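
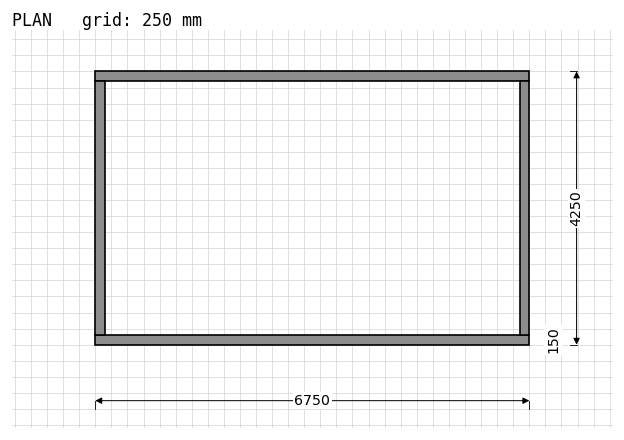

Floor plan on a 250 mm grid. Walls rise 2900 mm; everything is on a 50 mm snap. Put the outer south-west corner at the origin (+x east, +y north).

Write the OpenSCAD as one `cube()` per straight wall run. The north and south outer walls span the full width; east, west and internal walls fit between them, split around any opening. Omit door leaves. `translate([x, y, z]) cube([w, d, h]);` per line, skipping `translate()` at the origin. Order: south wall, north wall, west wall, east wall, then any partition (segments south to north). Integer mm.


cube([6750, 150, 2900]);
translate([0, 4100, 0]) cube([6750, 150, 2900]);
translate([0, 150, 0]) cube([150, 3950, 2900]);
translate([6600, 150, 0]) cube([150, 3950, 2900]);


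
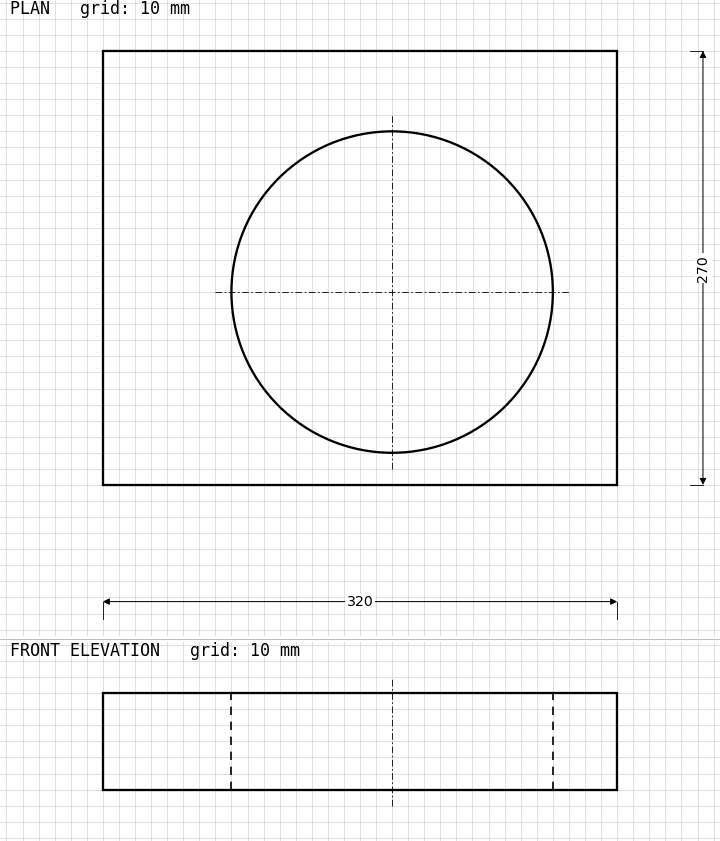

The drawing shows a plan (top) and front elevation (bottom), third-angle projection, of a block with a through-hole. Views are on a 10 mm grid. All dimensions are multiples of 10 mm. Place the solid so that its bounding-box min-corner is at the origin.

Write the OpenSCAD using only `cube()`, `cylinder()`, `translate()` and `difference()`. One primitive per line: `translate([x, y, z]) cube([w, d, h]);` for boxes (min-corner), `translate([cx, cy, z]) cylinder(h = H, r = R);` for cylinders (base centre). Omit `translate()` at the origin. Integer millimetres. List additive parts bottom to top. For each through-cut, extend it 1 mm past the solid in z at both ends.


difference() {
  cube([320, 270, 60]);
  translate([180, 120, -1]) cylinder(h = 62, r = 100);
}


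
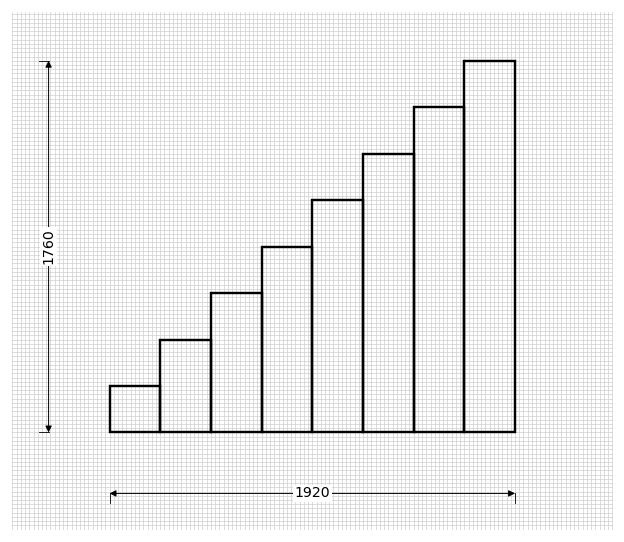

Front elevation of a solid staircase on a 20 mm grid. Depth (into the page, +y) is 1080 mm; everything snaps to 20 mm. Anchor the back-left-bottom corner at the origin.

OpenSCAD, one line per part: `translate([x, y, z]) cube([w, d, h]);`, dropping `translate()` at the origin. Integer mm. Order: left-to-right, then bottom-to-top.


cube([240, 1080, 220]);
translate([240, 0, 0]) cube([240, 1080, 440]);
translate([480, 0, 0]) cube([240, 1080, 660]);
translate([720, 0, 0]) cube([240, 1080, 880]);
translate([960, 0, 0]) cube([240, 1080, 1100]);
translate([1200, 0, 0]) cube([240, 1080, 1320]);
translate([1440, 0, 0]) cube([240, 1080, 1540]);
translate([1680, 0, 0]) cube([240, 1080, 1760]);


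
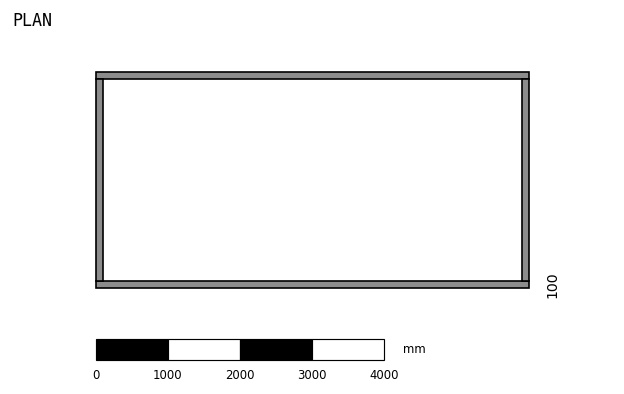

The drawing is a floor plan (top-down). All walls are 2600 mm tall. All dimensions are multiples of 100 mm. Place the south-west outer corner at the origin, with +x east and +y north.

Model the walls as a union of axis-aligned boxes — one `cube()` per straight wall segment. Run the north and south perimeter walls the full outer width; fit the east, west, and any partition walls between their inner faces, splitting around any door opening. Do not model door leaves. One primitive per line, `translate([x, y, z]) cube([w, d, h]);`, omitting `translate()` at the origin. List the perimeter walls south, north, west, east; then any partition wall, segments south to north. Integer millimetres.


cube([6000, 100, 2600]);
translate([0, 2900, 0]) cube([6000, 100, 2600]);
translate([0, 100, 0]) cube([100, 2800, 2600]);
translate([5900, 100, 0]) cube([100, 2800, 2600]);


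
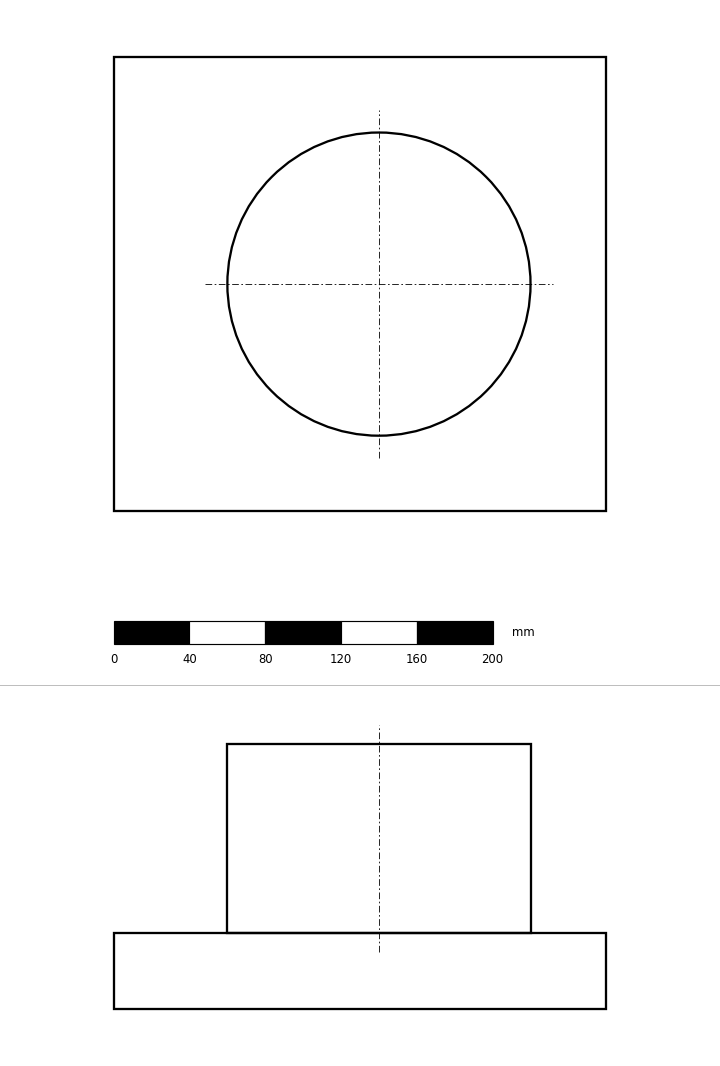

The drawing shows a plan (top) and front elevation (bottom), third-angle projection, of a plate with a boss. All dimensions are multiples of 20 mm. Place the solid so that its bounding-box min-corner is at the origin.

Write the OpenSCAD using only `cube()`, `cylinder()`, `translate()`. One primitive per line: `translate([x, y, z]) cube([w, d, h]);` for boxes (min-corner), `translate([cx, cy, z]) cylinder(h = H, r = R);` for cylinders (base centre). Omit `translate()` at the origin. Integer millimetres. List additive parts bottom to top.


cube([260, 240, 40]);
translate([140, 120, 40]) cylinder(h = 100, r = 80);


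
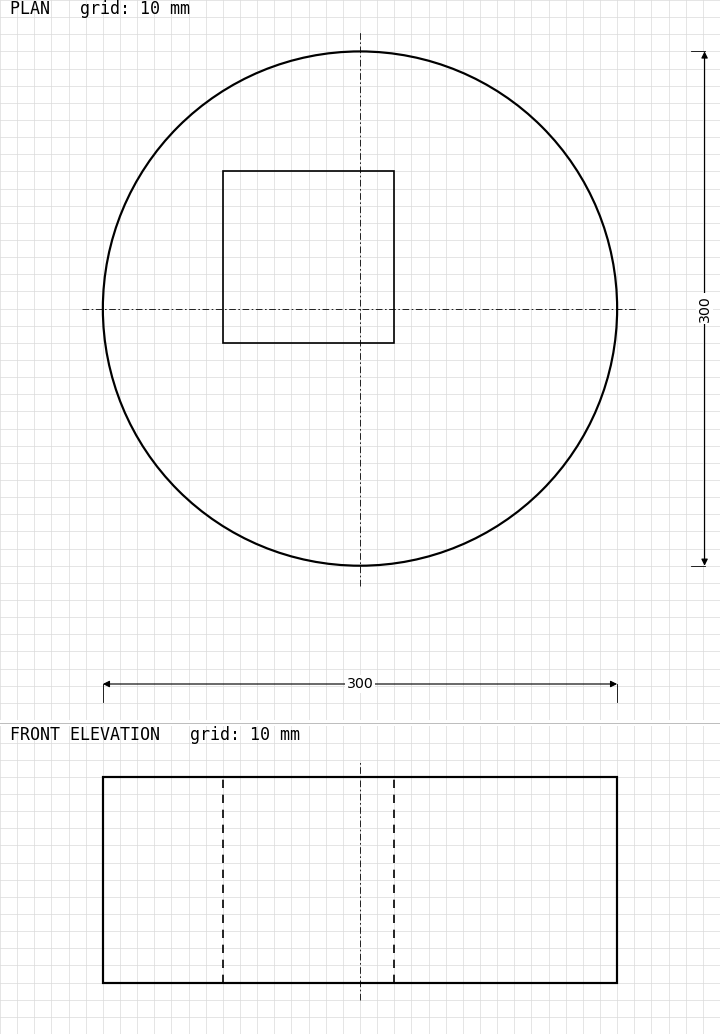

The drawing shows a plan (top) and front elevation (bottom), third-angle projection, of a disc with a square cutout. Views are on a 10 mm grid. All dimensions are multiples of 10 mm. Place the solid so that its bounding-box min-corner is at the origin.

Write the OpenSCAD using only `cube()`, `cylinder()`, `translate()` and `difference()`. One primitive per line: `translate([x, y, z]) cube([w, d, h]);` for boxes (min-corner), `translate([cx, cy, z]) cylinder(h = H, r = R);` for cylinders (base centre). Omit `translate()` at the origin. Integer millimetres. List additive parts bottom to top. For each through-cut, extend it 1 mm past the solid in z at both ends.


difference() {
  translate([150, 150, 0]) cylinder(h = 120, r = 150);
  translate([70, 130, -1]) cube([100, 100, 122]);
}


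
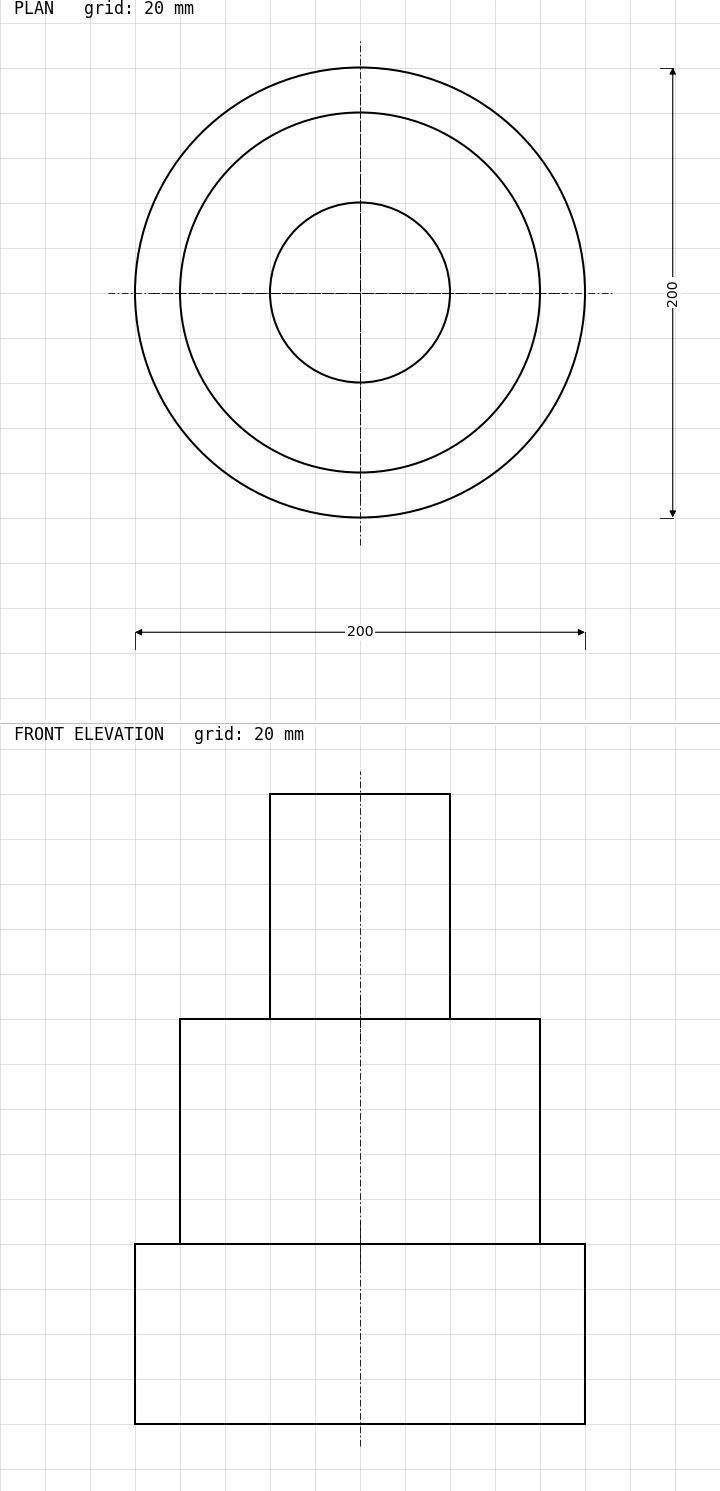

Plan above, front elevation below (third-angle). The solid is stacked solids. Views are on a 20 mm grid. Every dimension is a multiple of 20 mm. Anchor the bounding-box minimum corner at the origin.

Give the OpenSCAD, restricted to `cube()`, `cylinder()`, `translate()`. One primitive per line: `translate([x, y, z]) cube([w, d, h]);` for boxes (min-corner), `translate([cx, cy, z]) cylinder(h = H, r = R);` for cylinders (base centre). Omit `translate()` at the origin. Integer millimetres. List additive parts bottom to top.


translate([100, 100, 0]) cylinder(h = 80, r = 100);
translate([100, 100, 80]) cylinder(h = 100, r = 80);
translate([100, 100, 180]) cylinder(h = 100, r = 40);


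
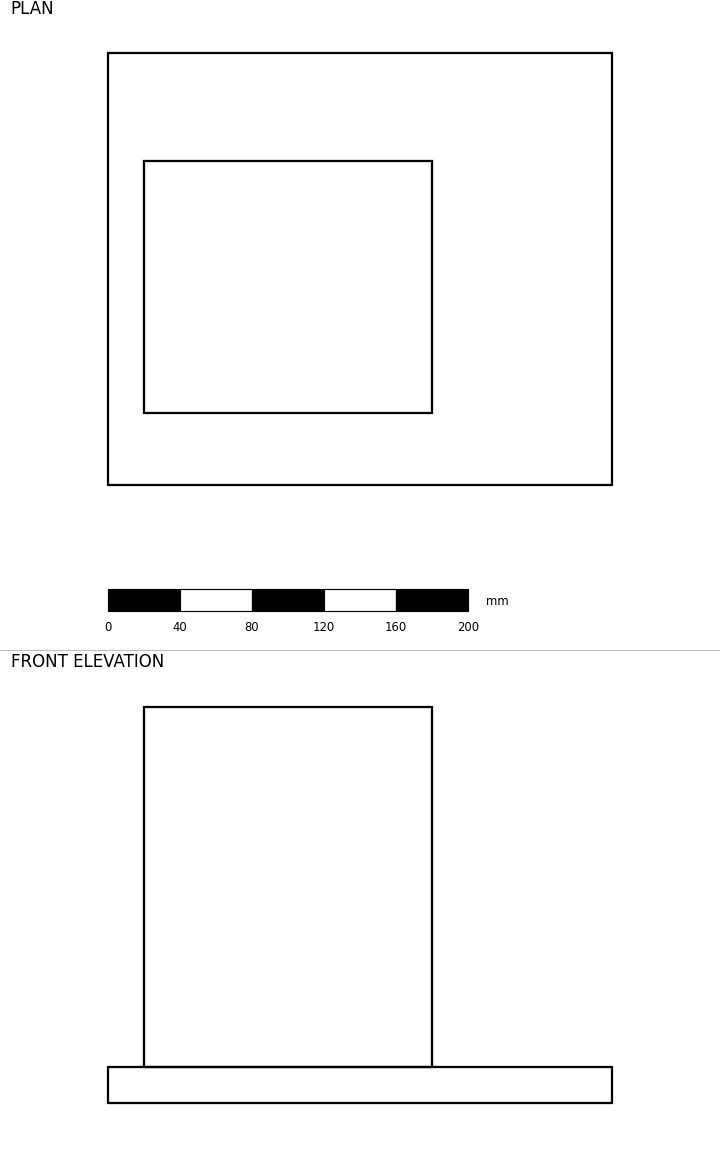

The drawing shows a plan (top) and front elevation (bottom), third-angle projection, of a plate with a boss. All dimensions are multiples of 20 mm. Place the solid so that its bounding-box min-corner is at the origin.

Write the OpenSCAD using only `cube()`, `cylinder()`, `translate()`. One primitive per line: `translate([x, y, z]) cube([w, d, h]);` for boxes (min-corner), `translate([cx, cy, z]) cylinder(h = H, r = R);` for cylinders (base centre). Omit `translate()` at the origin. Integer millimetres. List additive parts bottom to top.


cube([280, 240, 20]);
translate([20, 40, 20]) cube([160, 140, 200]);


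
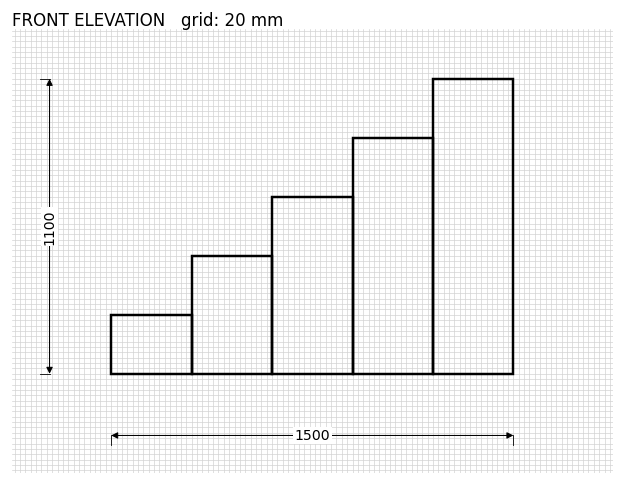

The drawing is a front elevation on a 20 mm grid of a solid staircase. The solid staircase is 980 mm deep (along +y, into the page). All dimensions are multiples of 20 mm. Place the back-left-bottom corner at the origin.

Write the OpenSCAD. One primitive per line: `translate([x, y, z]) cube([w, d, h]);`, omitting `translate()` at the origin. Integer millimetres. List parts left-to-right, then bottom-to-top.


cube([300, 980, 220]);
translate([300, 0, 0]) cube([300, 980, 440]);
translate([600, 0, 0]) cube([300, 980, 660]);
translate([900, 0, 0]) cube([300, 980, 880]);
translate([1200, 0, 0]) cube([300, 980, 1100]);


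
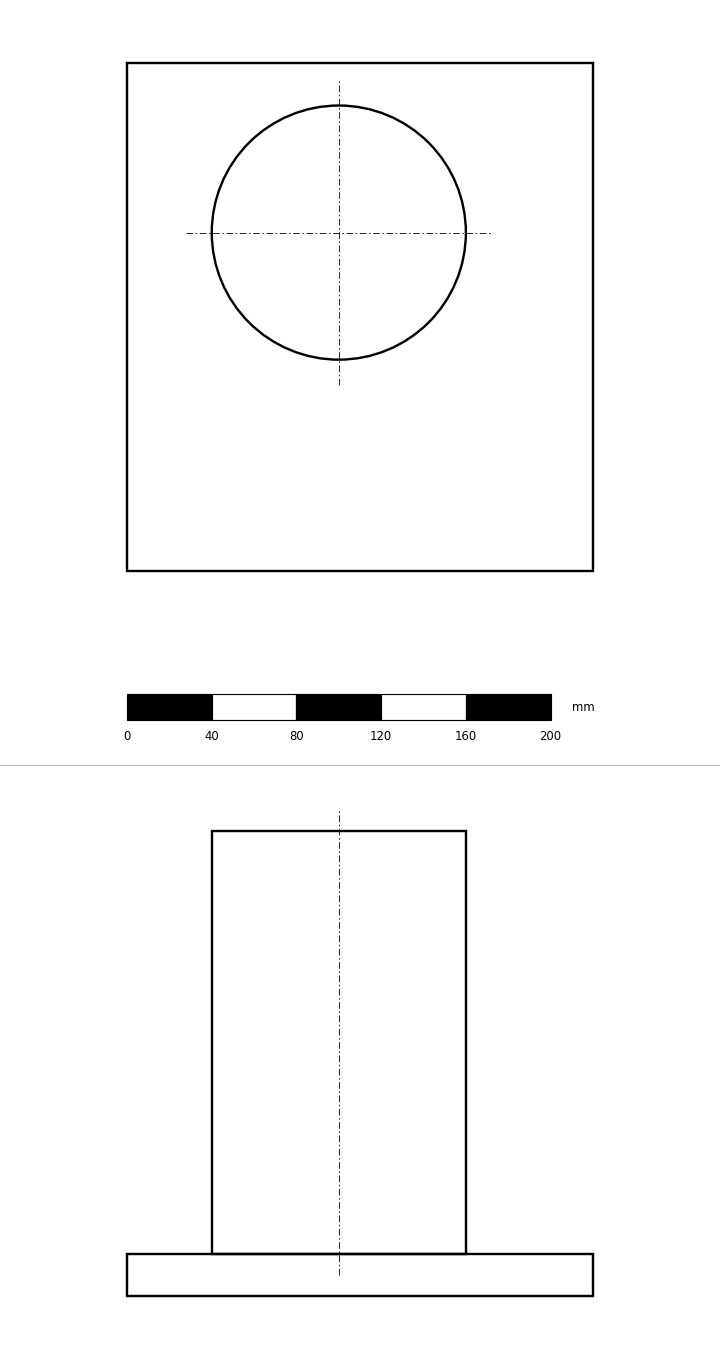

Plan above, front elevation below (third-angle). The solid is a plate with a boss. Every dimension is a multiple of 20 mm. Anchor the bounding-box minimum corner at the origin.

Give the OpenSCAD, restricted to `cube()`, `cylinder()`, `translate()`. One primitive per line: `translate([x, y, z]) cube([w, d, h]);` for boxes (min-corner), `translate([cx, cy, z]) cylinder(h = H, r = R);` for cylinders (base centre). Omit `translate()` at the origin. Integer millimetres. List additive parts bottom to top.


cube([220, 240, 20]);
translate([100, 160, 20]) cylinder(h = 200, r = 60);


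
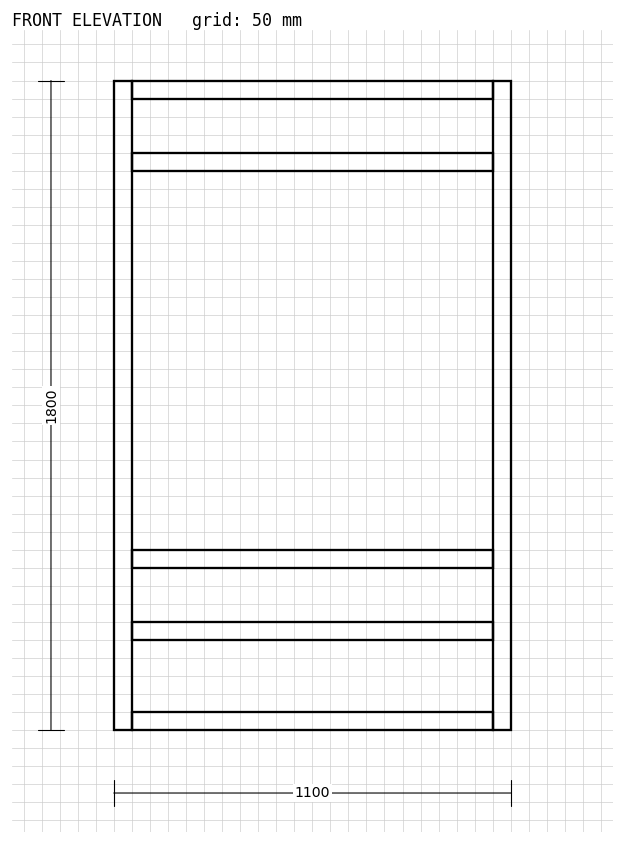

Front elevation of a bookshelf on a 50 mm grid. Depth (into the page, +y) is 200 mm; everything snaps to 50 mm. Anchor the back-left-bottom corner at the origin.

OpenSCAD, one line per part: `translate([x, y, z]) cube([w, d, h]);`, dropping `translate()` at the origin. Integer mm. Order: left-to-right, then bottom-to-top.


cube([50, 200, 1800]);
translate([50, 0, 0]) cube([1000, 200, 50]);
translate([50, 0, 250]) cube([1000, 200, 50]);
translate([50, 0, 450]) cube([1000, 200, 50]);
translate([50, 0, 1550]) cube([1000, 200, 50]);
translate([50, 0, 1750]) cube([1000, 200, 50]);
translate([1050, 0, 0]) cube([50, 200, 1800]);


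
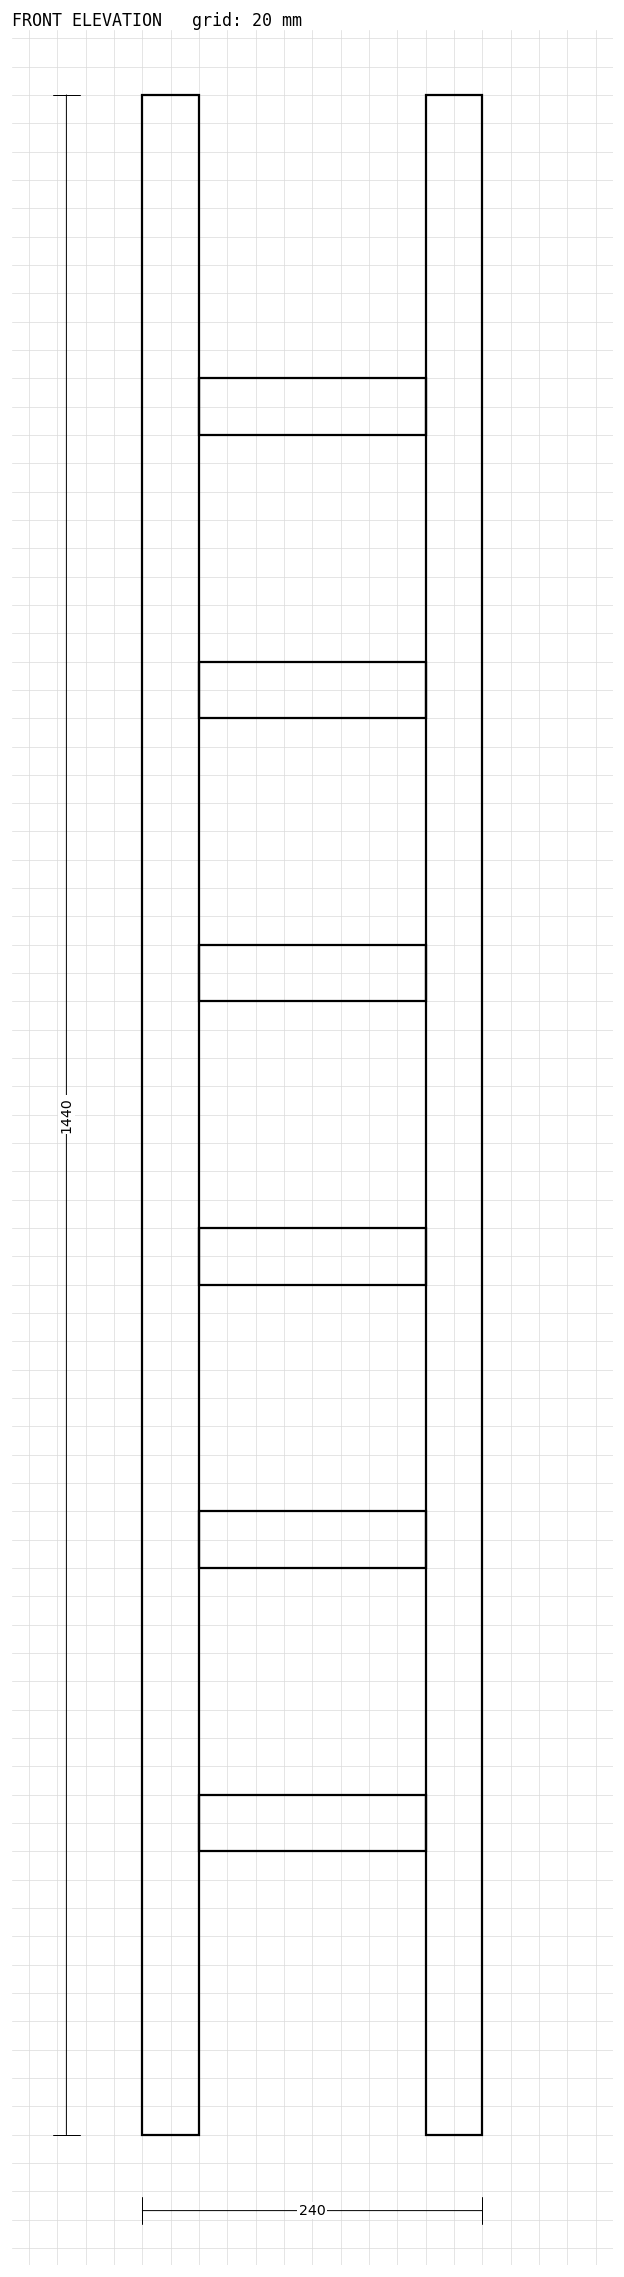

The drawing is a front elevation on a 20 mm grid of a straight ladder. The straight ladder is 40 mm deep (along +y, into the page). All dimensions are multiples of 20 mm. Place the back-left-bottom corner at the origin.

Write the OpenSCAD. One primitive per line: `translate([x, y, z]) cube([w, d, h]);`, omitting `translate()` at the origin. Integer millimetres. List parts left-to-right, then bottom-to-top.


cube([40, 40, 1440]);
translate([40, 0, 200]) cube([160, 40, 40]);
translate([40, 0, 400]) cube([160, 40, 40]);
translate([40, 0, 600]) cube([160, 40, 40]);
translate([40, 0, 800]) cube([160, 40, 40]);
translate([40, 0, 1000]) cube([160, 40, 40]);
translate([40, 0, 1200]) cube([160, 40, 40]);
translate([200, 0, 0]) cube([40, 40, 1440]);


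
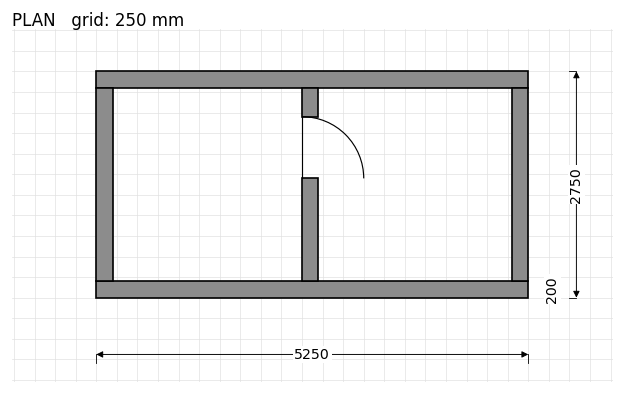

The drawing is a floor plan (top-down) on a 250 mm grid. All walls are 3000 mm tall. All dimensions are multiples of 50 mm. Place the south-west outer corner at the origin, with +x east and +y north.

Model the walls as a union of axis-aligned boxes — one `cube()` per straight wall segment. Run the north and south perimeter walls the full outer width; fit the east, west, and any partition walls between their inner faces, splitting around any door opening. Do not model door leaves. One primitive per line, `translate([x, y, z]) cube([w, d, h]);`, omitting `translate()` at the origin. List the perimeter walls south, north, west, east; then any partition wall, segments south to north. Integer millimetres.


cube([5250, 200, 3000]);
translate([0, 2550, 0]) cube([5250, 200, 3000]);
translate([0, 200, 0]) cube([200, 2350, 3000]);
translate([5050, 200, 0]) cube([200, 2350, 3000]);
translate([2500, 200, 0]) cube([200, 1250, 3000]);
translate([2500, 2200, 0]) cube([200, 350, 3000]);


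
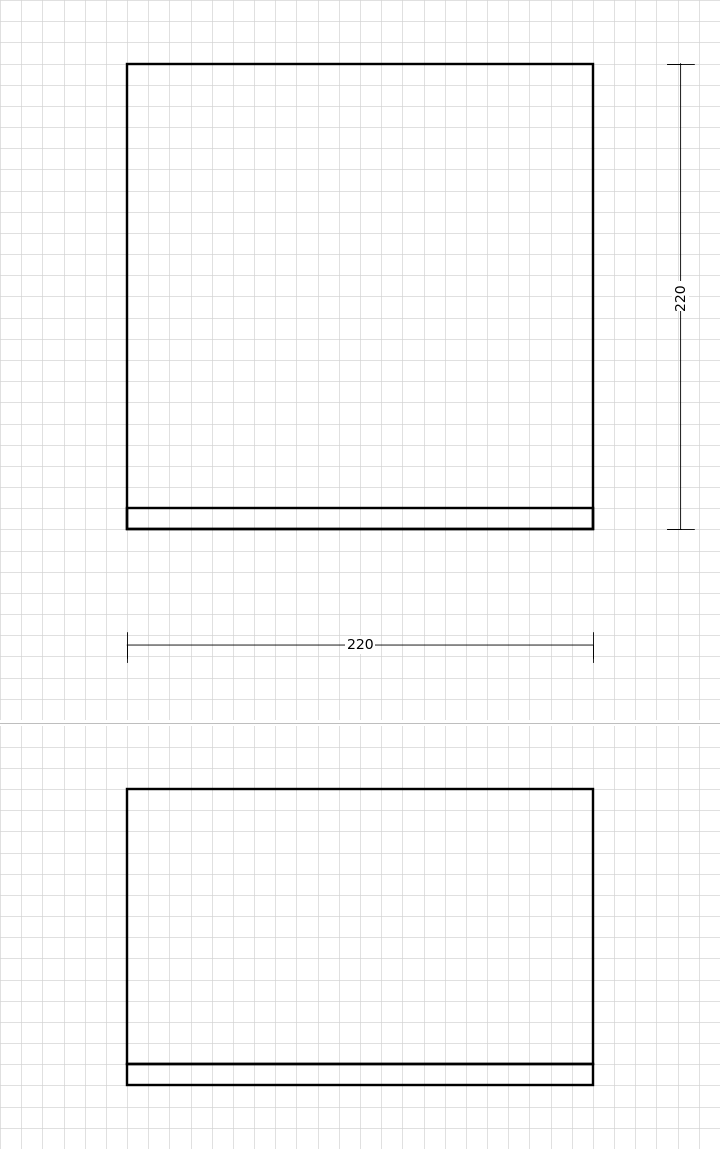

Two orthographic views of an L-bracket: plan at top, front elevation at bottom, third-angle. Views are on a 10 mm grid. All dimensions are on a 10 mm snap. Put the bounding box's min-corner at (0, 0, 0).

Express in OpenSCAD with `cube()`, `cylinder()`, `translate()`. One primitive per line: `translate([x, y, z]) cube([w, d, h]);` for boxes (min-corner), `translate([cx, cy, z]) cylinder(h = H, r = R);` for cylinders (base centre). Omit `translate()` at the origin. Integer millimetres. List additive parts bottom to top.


cube([220, 220, 10]);
translate([0, 0, 10]) cube([220, 10, 130]);


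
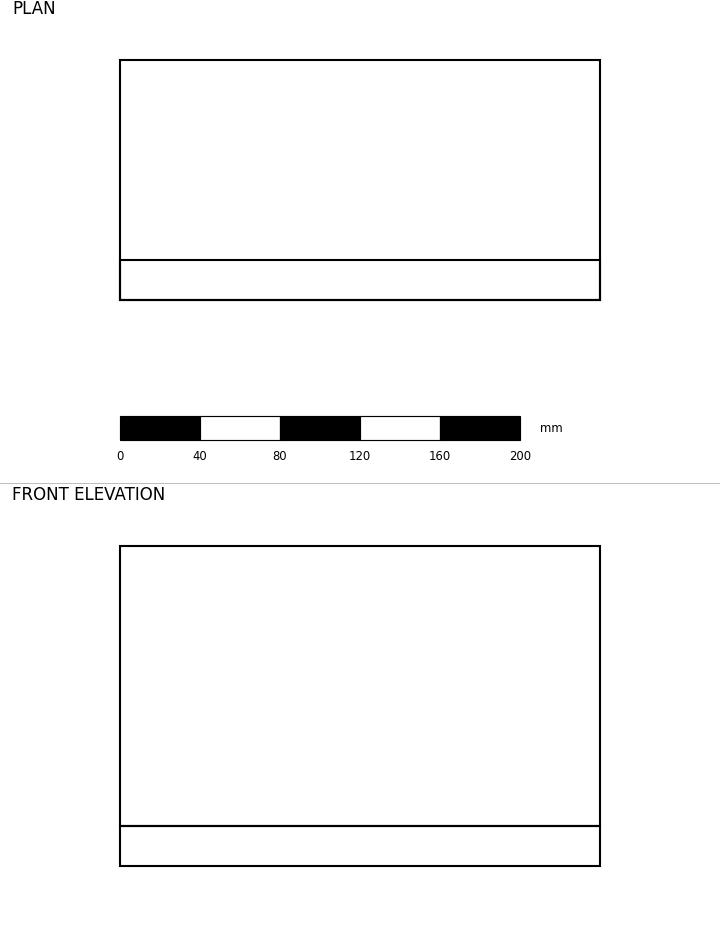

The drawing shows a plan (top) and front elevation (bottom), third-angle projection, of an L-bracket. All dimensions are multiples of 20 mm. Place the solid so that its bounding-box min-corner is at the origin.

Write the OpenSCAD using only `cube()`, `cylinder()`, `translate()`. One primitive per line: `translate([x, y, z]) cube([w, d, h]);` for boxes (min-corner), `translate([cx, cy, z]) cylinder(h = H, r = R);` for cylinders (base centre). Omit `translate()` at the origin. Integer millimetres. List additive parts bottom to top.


cube([240, 120, 20]);
translate([0, 0, 20]) cube([240, 20, 140]);


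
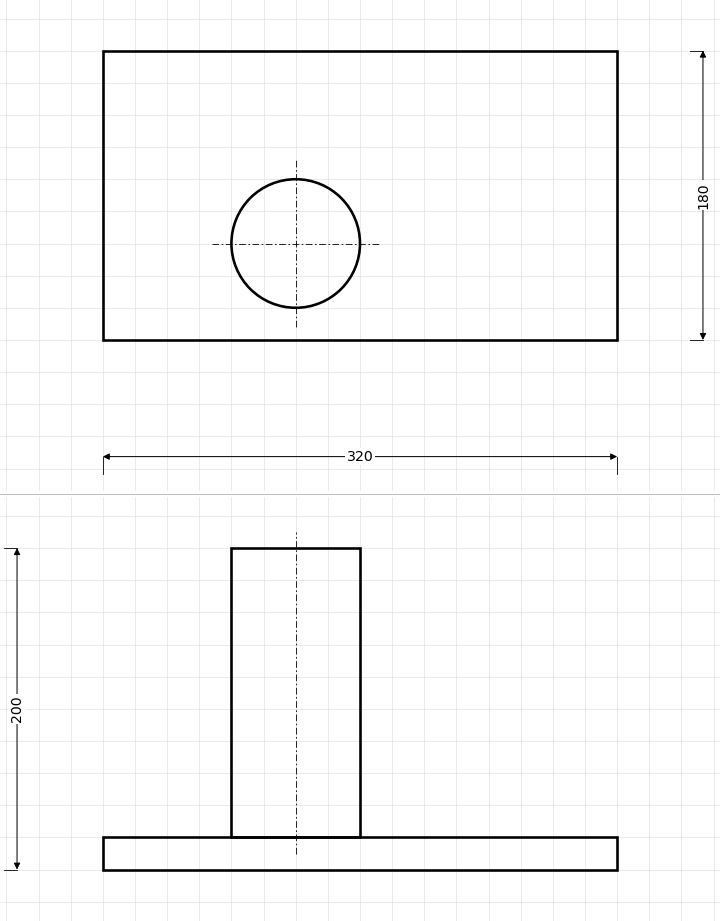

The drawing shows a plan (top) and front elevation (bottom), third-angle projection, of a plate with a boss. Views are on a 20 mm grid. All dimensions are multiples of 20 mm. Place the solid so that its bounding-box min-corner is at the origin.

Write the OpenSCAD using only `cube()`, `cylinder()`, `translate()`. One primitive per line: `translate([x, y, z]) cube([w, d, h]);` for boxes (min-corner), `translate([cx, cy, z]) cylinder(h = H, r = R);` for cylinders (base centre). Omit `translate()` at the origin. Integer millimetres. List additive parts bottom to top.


cube([320, 180, 20]);
translate([120, 60, 20]) cylinder(h = 180, r = 40);


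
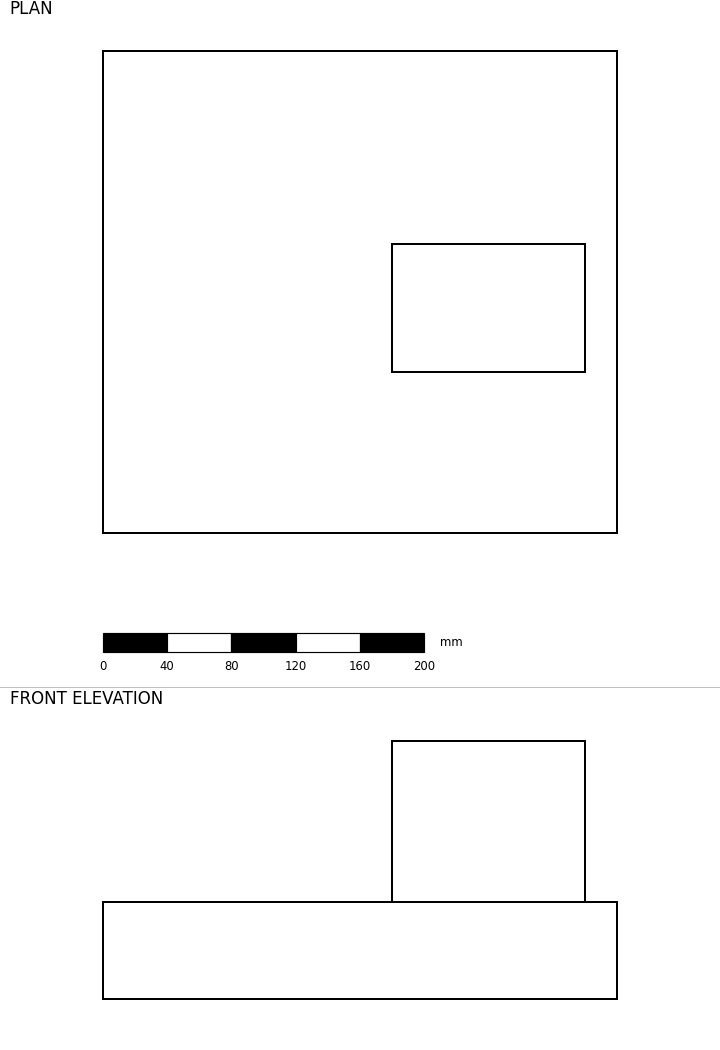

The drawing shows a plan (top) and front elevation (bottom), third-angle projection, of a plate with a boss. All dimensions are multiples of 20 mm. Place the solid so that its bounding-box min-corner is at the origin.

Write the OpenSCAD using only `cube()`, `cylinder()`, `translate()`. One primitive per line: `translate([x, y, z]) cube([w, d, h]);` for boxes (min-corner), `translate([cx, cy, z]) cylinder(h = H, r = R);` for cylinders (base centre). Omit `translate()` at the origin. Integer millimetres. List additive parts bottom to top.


cube([320, 300, 60]);
translate([180, 100, 60]) cube([120, 80, 100]);


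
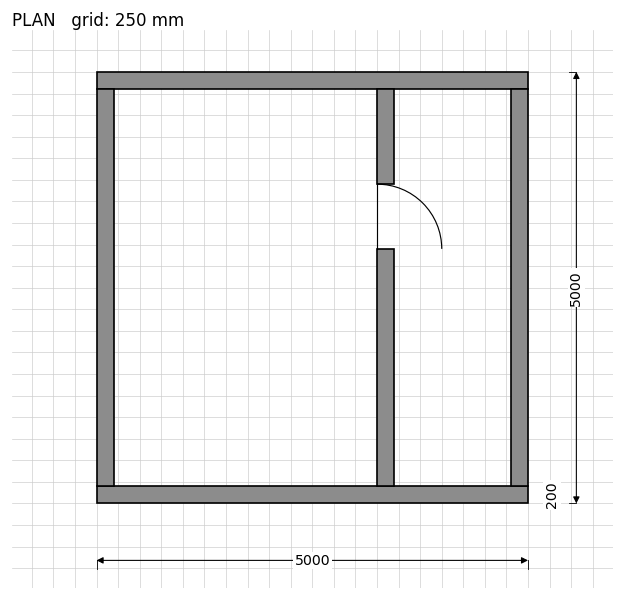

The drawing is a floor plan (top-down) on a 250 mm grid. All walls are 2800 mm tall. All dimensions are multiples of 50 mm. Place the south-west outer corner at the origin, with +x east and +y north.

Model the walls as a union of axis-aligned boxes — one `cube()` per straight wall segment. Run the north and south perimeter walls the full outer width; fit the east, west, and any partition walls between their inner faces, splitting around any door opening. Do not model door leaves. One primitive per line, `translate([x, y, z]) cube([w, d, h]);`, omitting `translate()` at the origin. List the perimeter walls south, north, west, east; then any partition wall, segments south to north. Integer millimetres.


cube([5000, 200, 2800]);
translate([0, 4800, 0]) cube([5000, 200, 2800]);
translate([0, 200, 0]) cube([200, 4600, 2800]);
translate([4800, 200, 0]) cube([200, 4600, 2800]);
translate([3250, 200, 0]) cube([200, 2750, 2800]);
translate([3250, 3700, 0]) cube([200, 1100, 2800]);


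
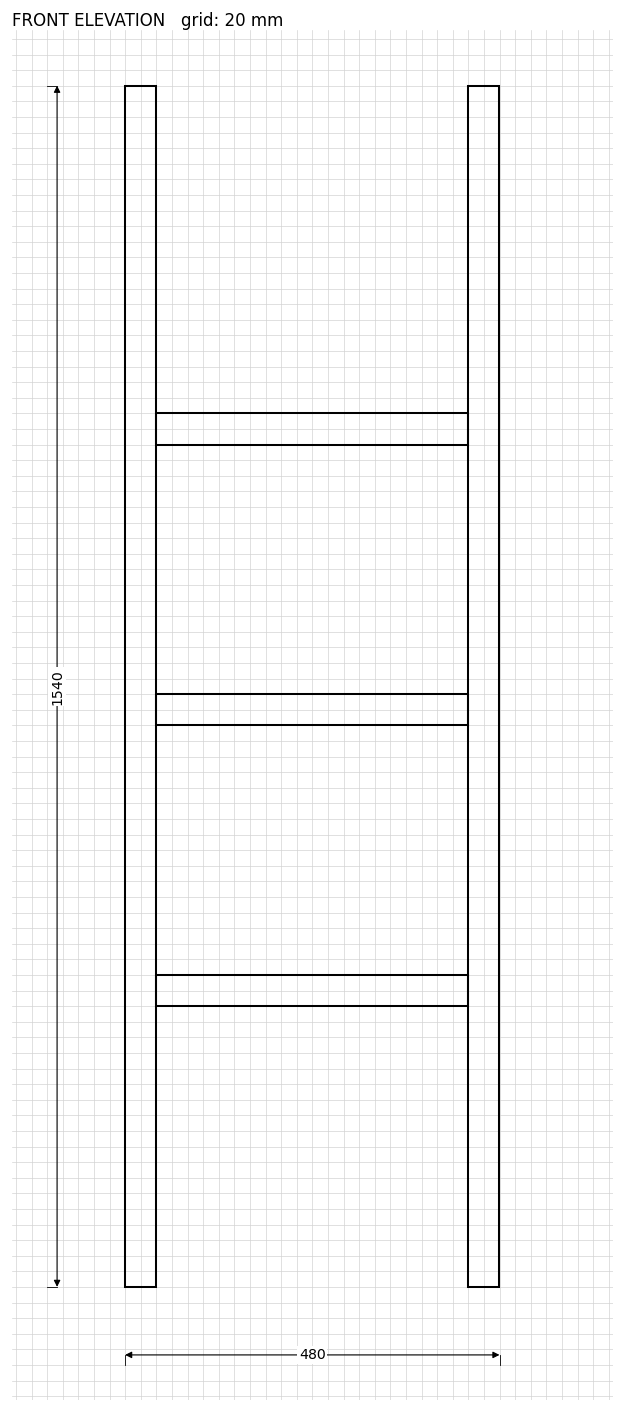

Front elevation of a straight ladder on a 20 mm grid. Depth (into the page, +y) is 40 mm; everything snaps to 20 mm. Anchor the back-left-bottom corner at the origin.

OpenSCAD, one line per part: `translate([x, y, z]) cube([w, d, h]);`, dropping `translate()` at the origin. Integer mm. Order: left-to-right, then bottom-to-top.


cube([40, 40, 1540]);
translate([40, 0, 360]) cube([400, 40, 40]);
translate([40, 0, 720]) cube([400, 40, 40]);
translate([40, 0, 1080]) cube([400, 40, 40]);
translate([440, 0, 0]) cube([40, 40, 1540]);


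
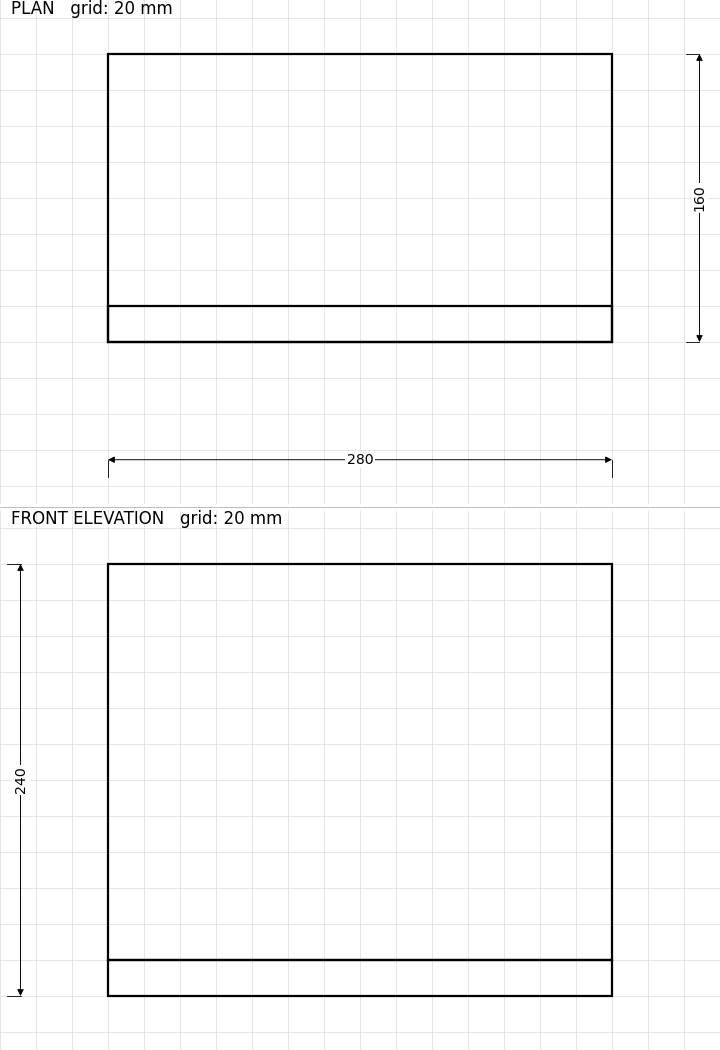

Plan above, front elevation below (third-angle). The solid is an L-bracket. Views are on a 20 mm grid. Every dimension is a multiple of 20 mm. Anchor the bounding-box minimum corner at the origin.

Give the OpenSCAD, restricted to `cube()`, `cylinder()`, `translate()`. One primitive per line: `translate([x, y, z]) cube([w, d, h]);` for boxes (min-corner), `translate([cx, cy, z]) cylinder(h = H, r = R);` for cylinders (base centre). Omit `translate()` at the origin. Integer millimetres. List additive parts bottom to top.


cube([280, 160, 20]);
translate([0, 0, 20]) cube([280, 20, 220]);


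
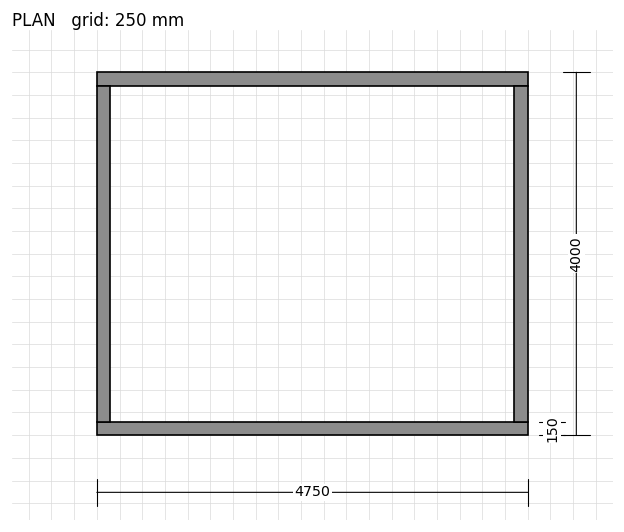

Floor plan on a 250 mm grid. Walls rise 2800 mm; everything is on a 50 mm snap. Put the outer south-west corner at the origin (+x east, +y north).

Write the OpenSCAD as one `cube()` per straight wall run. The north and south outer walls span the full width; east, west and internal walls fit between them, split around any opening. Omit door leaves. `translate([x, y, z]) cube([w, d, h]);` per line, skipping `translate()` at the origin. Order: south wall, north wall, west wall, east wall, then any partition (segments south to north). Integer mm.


cube([4750, 150, 2800]);
translate([0, 3850, 0]) cube([4750, 150, 2800]);
translate([0, 150, 0]) cube([150, 3700, 2800]);
translate([4600, 150, 0]) cube([150, 3700, 2800]);


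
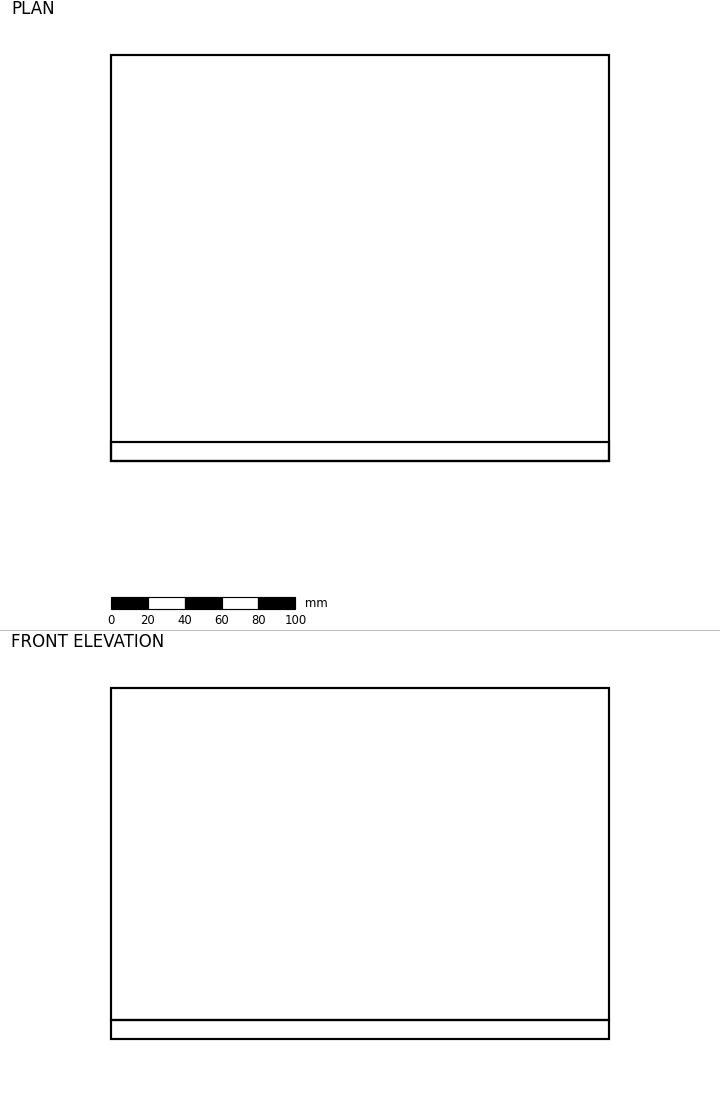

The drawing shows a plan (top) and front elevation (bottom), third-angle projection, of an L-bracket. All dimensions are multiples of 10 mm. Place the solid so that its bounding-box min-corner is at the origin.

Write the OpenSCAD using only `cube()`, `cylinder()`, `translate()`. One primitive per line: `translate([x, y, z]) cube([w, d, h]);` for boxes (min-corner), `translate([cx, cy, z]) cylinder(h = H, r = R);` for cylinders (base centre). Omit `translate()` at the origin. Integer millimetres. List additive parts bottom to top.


cube([270, 220, 10]);
translate([0, 0, 10]) cube([270, 10, 180]);


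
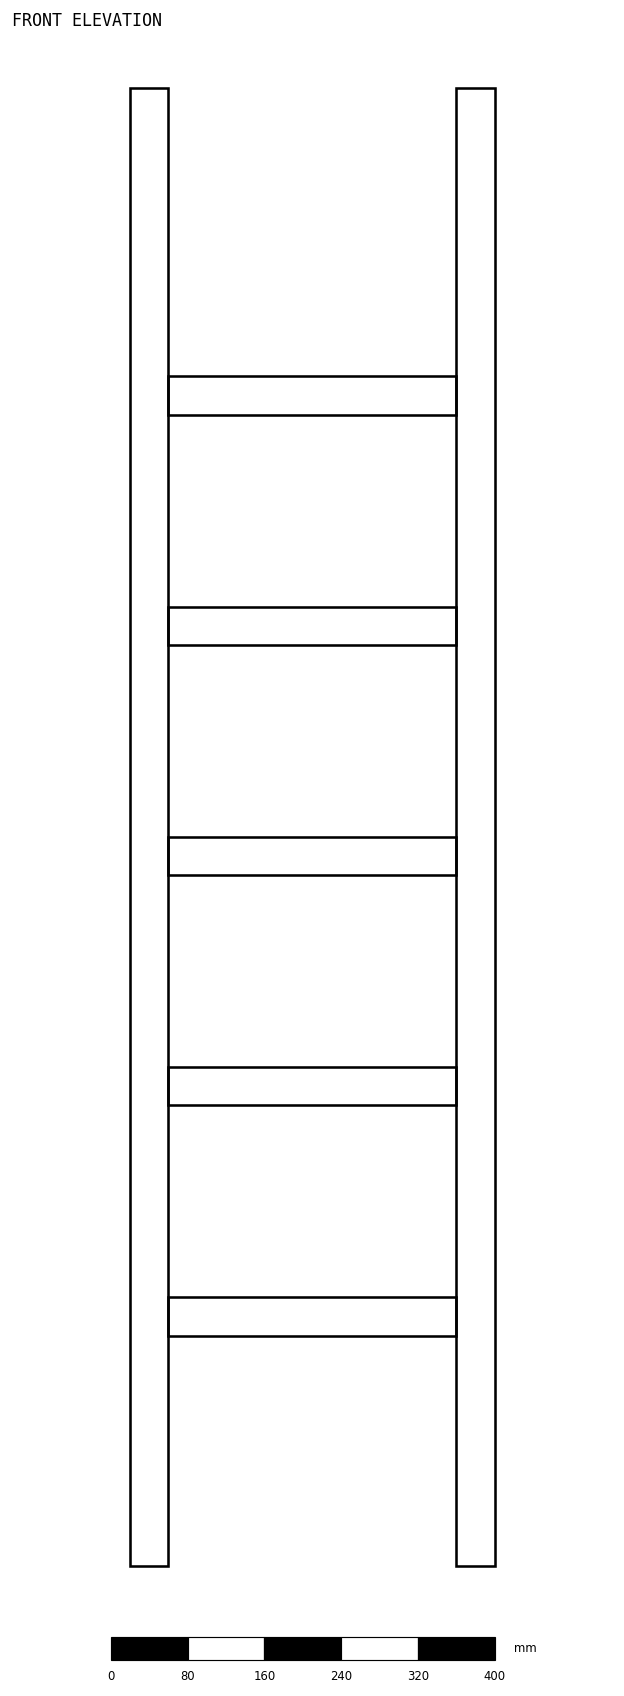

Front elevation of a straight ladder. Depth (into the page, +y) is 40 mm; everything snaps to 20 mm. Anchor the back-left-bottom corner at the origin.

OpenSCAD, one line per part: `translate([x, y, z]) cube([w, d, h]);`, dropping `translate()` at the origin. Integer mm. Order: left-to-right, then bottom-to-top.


cube([40, 40, 1540]);
translate([40, 0, 240]) cube([300, 40, 40]);
translate([40, 0, 480]) cube([300, 40, 40]);
translate([40, 0, 720]) cube([300, 40, 40]);
translate([40, 0, 960]) cube([300, 40, 40]);
translate([40, 0, 1200]) cube([300, 40, 40]);
translate([340, 0, 0]) cube([40, 40, 1540]);


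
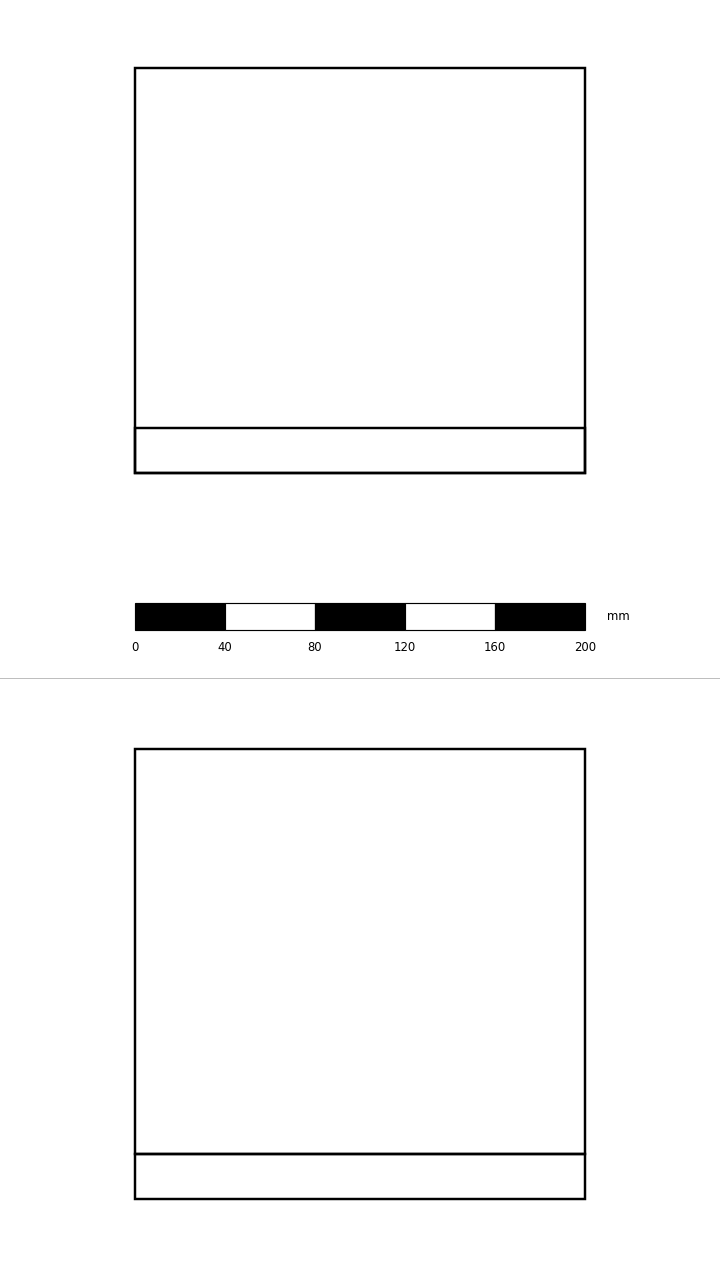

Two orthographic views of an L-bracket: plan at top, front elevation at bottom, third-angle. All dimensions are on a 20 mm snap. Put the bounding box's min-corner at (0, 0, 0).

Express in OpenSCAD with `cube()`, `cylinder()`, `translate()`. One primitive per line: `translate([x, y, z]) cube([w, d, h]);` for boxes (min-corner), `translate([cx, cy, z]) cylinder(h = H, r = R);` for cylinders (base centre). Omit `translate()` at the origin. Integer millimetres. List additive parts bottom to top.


cube([200, 180, 20]);
translate([0, 0, 20]) cube([200, 20, 180]);


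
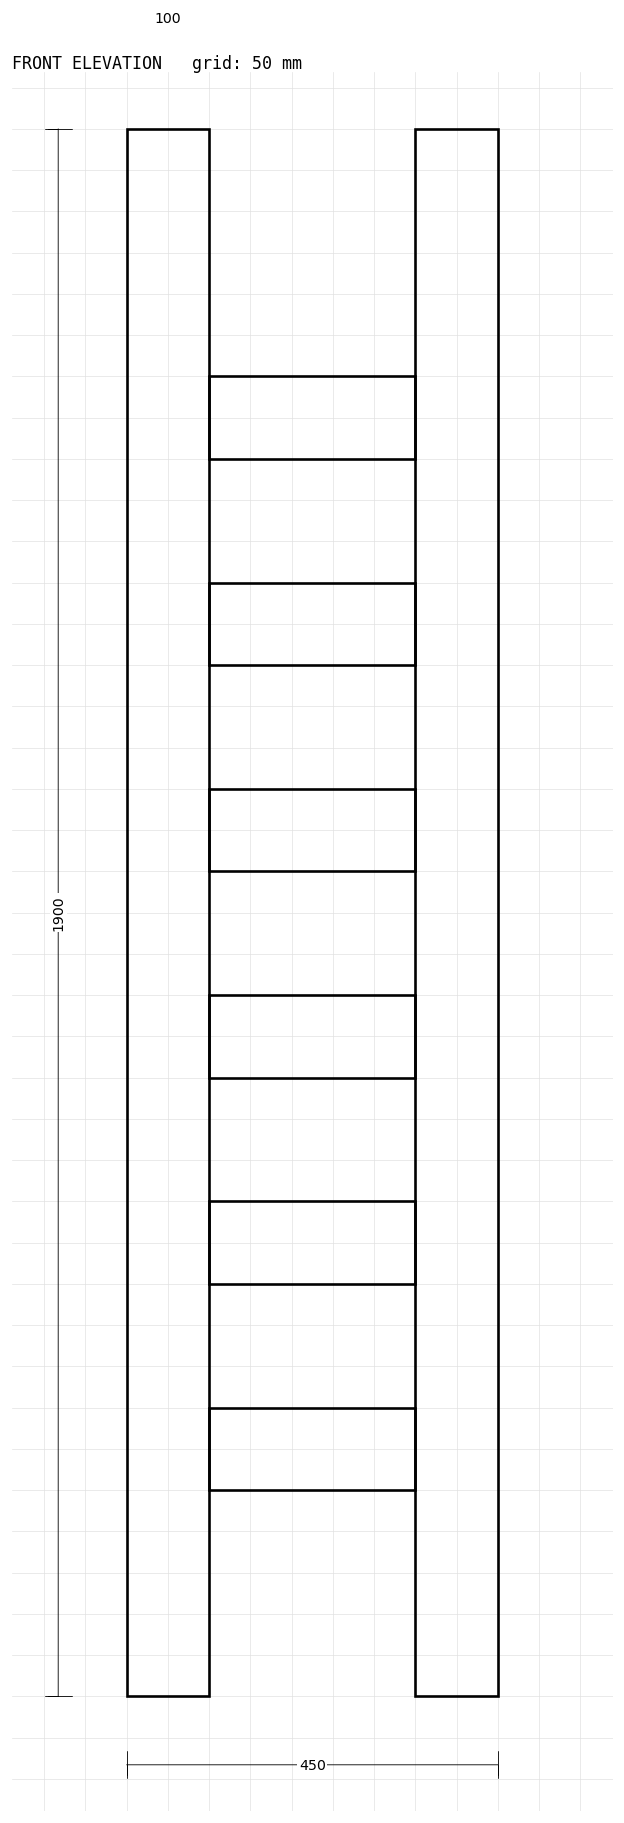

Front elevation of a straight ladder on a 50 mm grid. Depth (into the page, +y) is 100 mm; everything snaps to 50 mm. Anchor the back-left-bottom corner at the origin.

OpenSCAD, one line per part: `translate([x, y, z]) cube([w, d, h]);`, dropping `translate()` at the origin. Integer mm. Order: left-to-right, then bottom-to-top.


cube([100, 100, 1900]);
translate([100, 0, 250]) cube([250, 100, 100]);
translate([100, 0, 500]) cube([250, 100, 100]);
translate([100, 0, 750]) cube([250, 100, 100]);
translate([100, 0, 1000]) cube([250, 100, 100]);
translate([100, 0, 1250]) cube([250, 100, 100]);
translate([100, 0, 1500]) cube([250, 100, 100]);
translate([350, 0, 0]) cube([100, 100, 1900]);


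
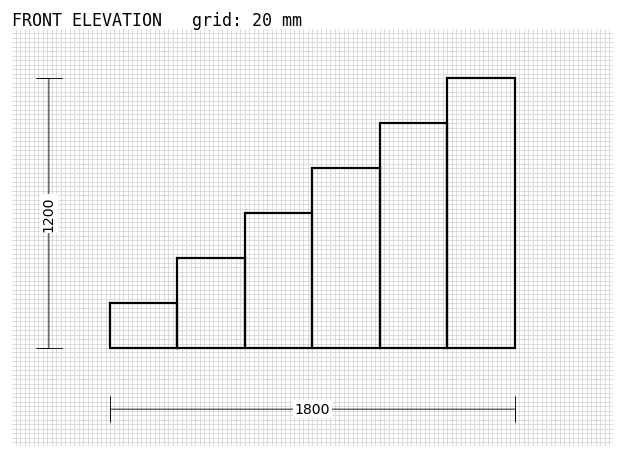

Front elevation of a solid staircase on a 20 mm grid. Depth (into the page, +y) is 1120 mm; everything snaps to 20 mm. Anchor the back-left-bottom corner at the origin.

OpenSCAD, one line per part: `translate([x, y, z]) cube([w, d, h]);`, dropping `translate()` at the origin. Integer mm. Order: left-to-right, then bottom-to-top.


cube([300, 1120, 200]);
translate([300, 0, 0]) cube([300, 1120, 400]);
translate([600, 0, 0]) cube([300, 1120, 600]);
translate([900, 0, 0]) cube([300, 1120, 800]);
translate([1200, 0, 0]) cube([300, 1120, 1000]);
translate([1500, 0, 0]) cube([300, 1120, 1200]);


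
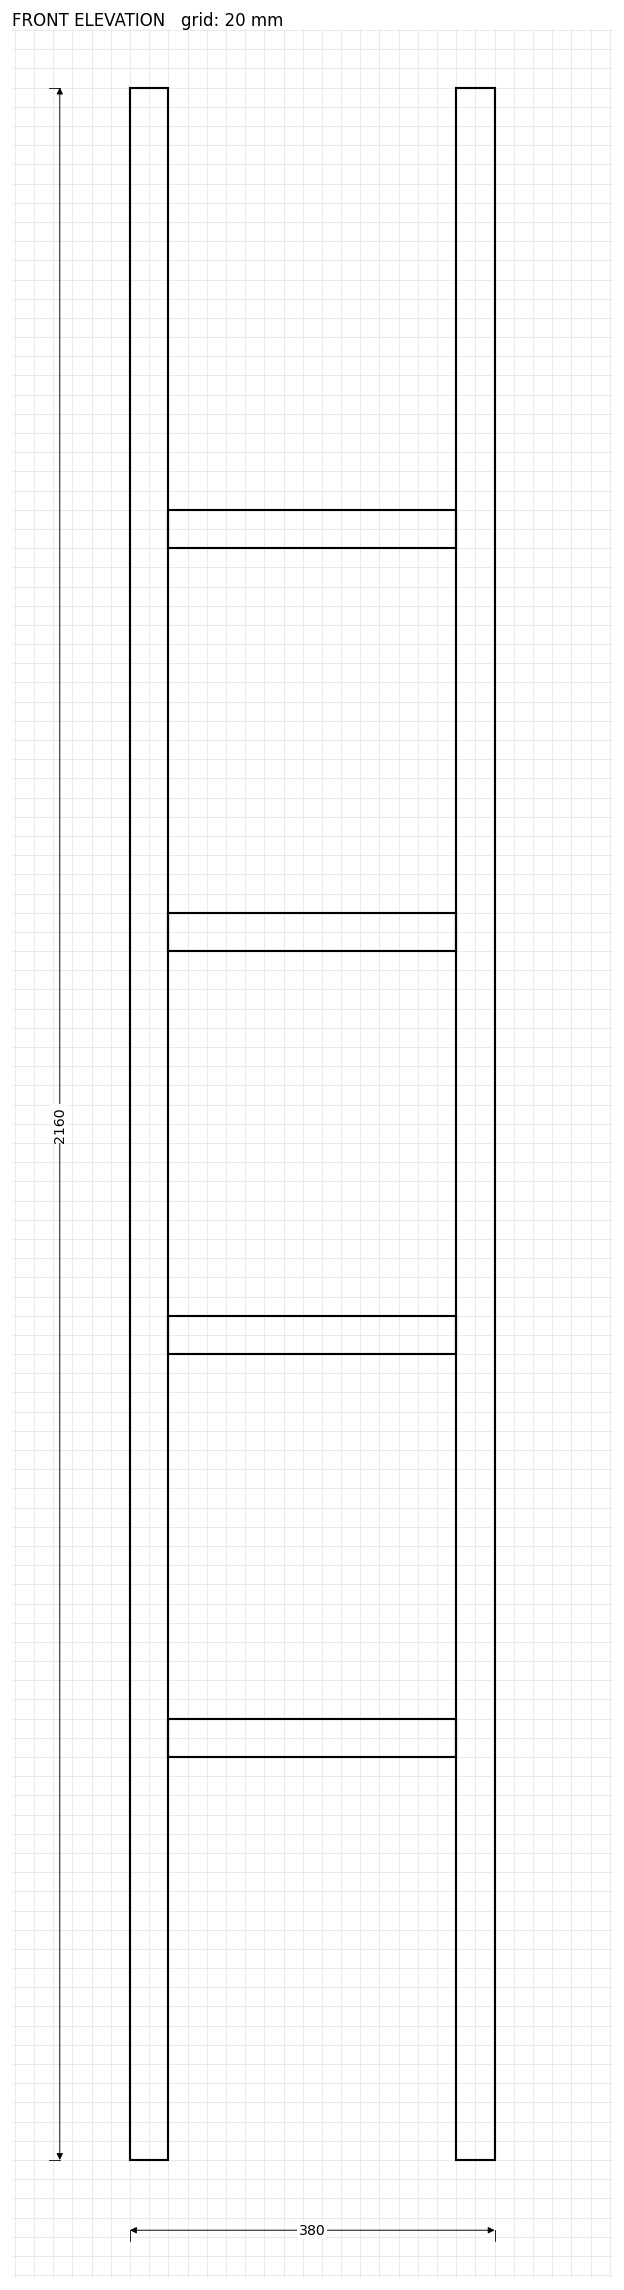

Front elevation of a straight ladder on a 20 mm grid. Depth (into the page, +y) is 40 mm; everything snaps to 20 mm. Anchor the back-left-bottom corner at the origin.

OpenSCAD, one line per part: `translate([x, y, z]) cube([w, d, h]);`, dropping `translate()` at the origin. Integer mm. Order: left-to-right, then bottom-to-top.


cube([40, 40, 2160]);
translate([40, 0, 420]) cube([300, 40, 40]);
translate([40, 0, 840]) cube([300, 40, 40]);
translate([40, 0, 1260]) cube([300, 40, 40]);
translate([40, 0, 1680]) cube([300, 40, 40]);
translate([340, 0, 0]) cube([40, 40, 2160]);


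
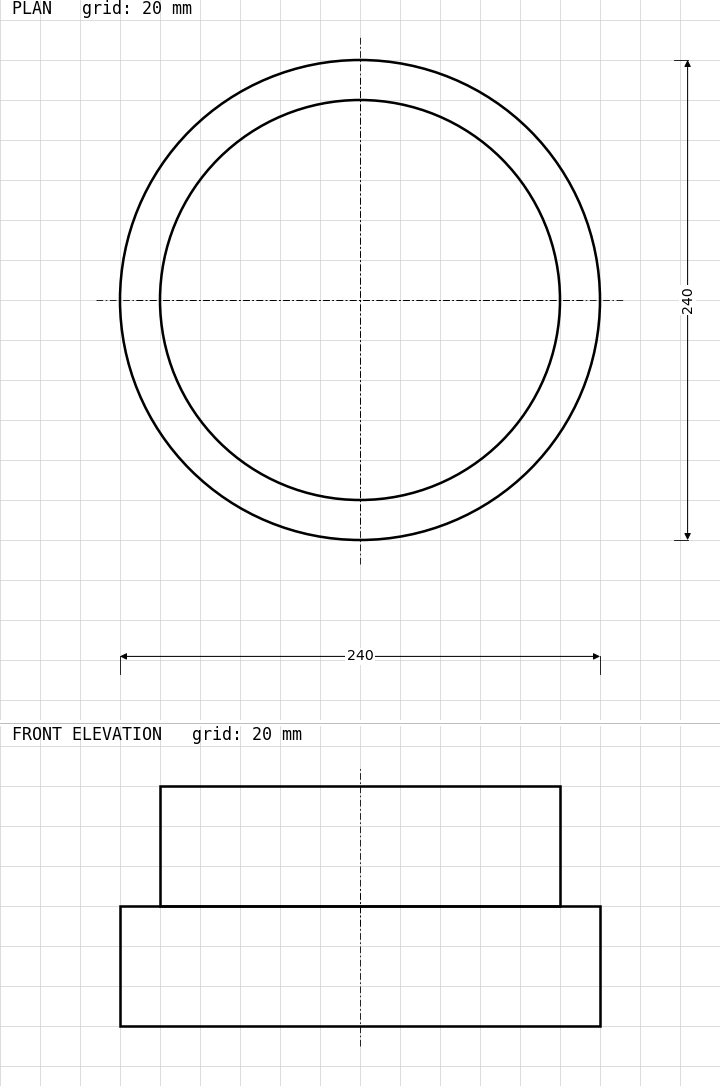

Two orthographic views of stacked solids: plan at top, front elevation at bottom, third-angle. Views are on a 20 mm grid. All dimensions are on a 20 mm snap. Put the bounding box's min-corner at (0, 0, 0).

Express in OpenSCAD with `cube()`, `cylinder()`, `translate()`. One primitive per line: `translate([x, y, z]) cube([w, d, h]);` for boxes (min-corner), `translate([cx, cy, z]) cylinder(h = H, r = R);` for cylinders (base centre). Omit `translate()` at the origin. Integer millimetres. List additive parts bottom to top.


translate([120, 120, 0]) cylinder(h = 60, r = 120);
translate([120, 120, 60]) cylinder(h = 60, r = 100);


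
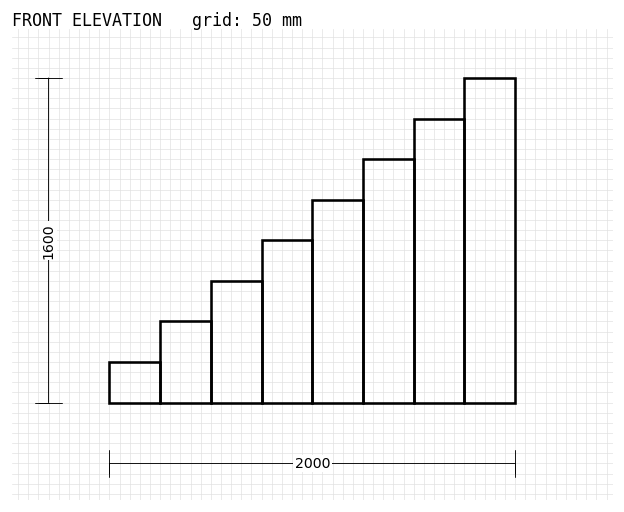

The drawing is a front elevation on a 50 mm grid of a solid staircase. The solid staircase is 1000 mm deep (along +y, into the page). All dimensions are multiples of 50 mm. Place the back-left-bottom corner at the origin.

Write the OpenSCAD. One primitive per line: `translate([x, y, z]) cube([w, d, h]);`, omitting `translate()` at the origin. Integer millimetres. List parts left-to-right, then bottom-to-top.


cube([250, 1000, 200]);
translate([250, 0, 0]) cube([250, 1000, 400]);
translate([500, 0, 0]) cube([250, 1000, 600]);
translate([750, 0, 0]) cube([250, 1000, 800]);
translate([1000, 0, 0]) cube([250, 1000, 1000]);
translate([1250, 0, 0]) cube([250, 1000, 1200]);
translate([1500, 0, 0]) cube([250, 1000, 1400]);
translate([1750, 0, 0]) cube([250, 1000, 1600]);


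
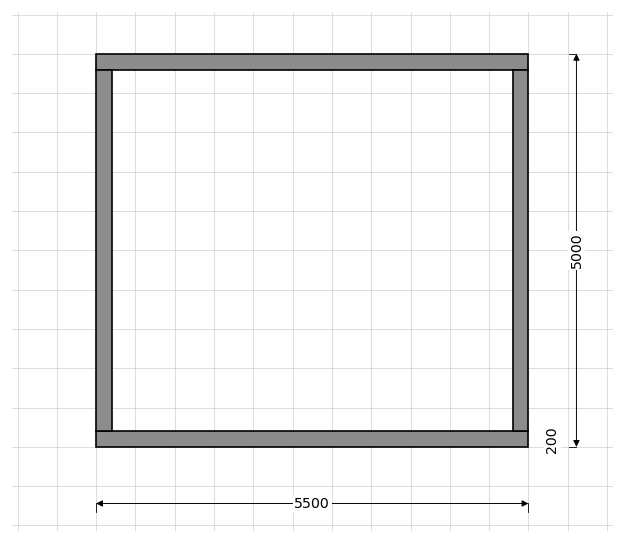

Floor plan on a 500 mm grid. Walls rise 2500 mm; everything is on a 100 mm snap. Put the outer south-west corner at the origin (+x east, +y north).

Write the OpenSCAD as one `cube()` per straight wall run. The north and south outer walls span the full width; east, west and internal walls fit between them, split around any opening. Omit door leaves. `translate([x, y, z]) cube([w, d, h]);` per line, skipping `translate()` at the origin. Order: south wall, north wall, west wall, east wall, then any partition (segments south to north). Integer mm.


cube([5500, 200, 2500]);
translate([0, 4800, 0]) cube([5500, 200, 2500]);
translate([0, 200, 0]) cube([200, 4600, 2500]);
translate([5300, 200, 0]) cube([200, 4600, 2500]);


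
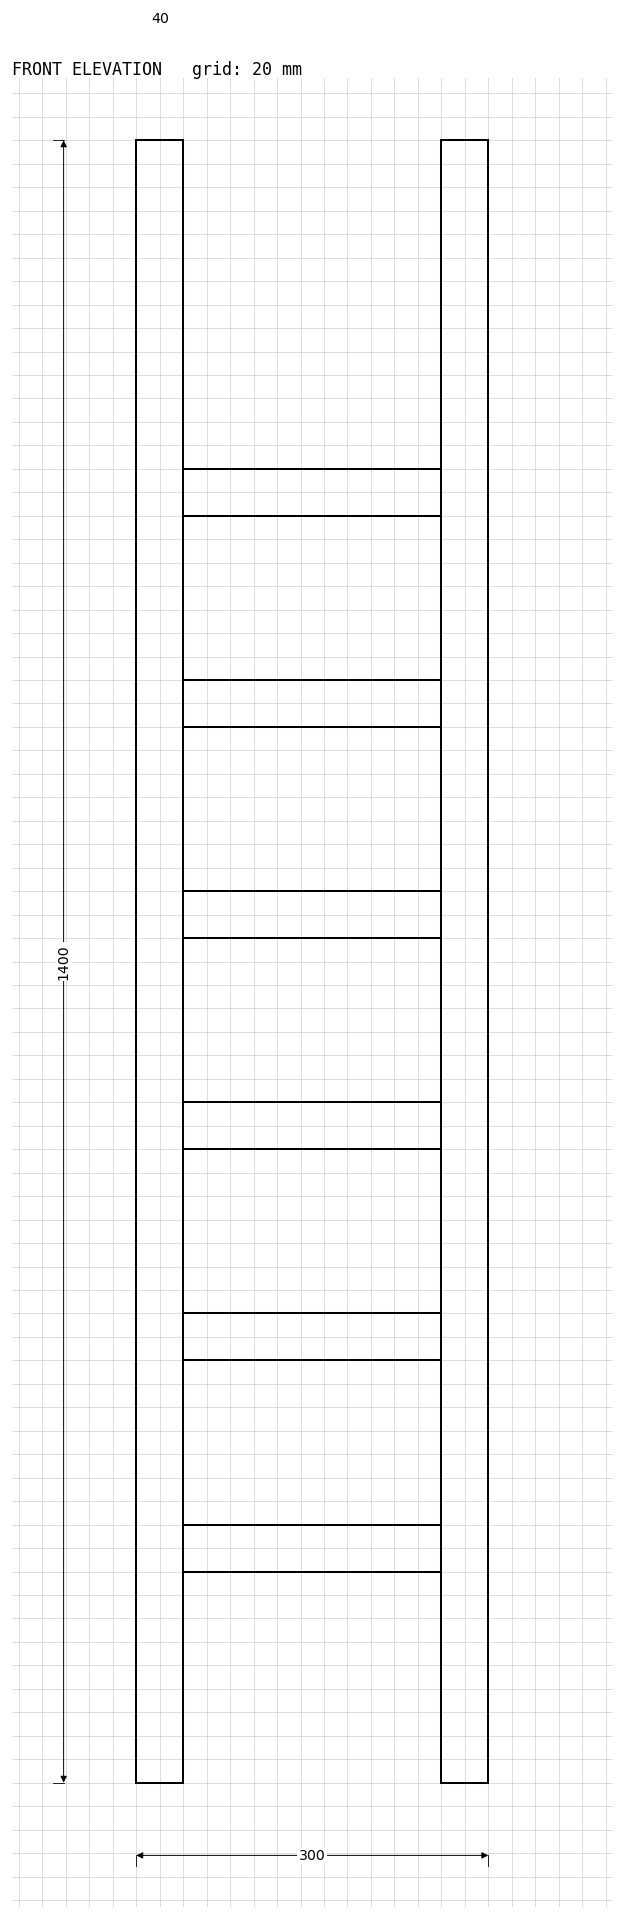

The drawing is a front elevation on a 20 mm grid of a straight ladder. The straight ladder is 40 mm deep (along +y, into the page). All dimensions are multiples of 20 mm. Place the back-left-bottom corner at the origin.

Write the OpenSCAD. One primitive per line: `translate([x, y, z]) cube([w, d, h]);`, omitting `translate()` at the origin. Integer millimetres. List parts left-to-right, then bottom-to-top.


cube([40, 40, 1400]);
translate([40, 0, 180]) cube([220, 40, 40]);
translate([40, 0, 360]) cube([220, 40, 40]);
translate([40, 0, 540]) cube([220, 40, 40]);
translate([40, 0, 720]) cube([220, 40, 40]);
translate([40, 0, 900]) cube([220, 40, 40]);
translate([40, 0, 1080]) cube([220, 40, 40]);
translate([260, 0, 0]) cube([40, 40, 1400]);


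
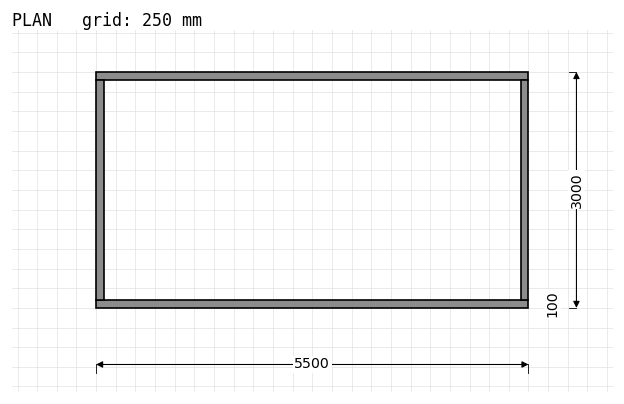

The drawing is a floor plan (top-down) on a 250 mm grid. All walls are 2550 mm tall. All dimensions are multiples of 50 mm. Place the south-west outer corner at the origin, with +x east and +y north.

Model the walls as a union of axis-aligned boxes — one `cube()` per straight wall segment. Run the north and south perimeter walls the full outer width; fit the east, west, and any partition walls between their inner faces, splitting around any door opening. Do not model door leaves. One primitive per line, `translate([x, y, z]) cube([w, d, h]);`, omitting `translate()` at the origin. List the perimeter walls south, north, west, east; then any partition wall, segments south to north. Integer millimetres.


cube([5500, 100, 2550]);
translate([0, 2900, 0]) cube([5500, 100, 2550]);
translate([0, 100, 0]) cube([100, 2800, 2550]);
translate([5400, 100, 0]) cube([100, 2800, 2550]);


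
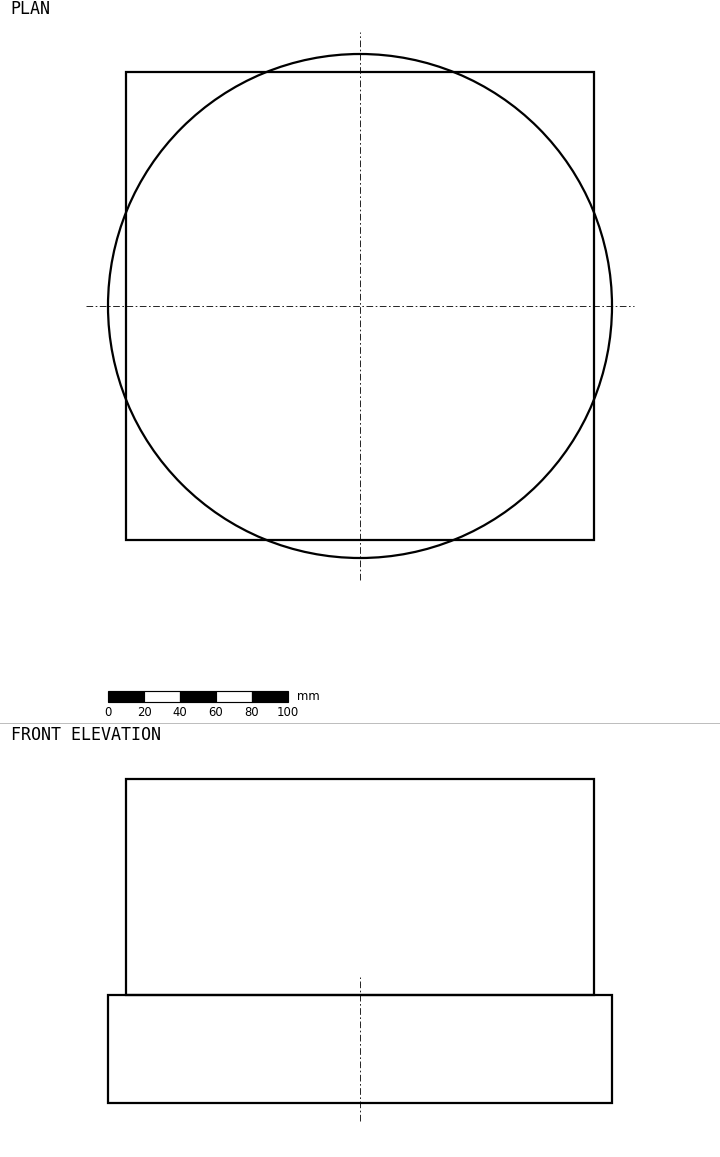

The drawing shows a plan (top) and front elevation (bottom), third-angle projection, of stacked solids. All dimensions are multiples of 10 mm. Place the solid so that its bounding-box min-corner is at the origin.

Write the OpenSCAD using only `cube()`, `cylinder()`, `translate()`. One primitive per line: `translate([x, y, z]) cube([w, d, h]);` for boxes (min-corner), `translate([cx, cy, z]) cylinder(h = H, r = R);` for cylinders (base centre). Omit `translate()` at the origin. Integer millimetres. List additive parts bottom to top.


translate([140, 140, 0]) cylinder(h = 60, r = 140);
translate([10, 10, 60]) cube([260, 260, 120]);
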